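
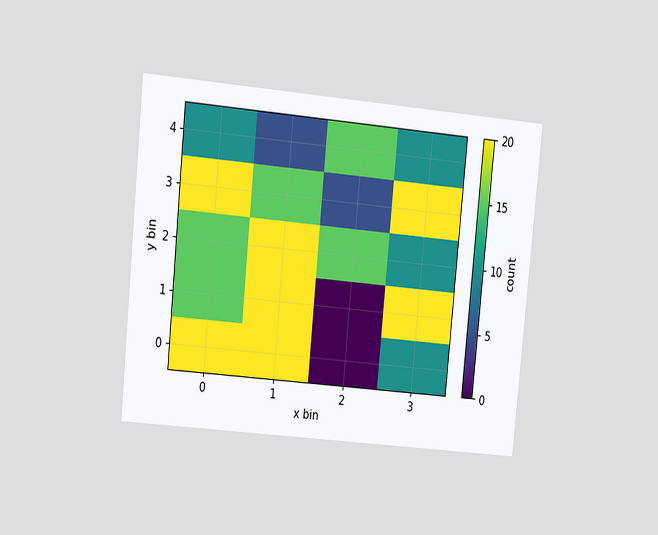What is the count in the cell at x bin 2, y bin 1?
0

The chart is tilted about 5° clockwise and viewed at a slight angle. Matching the cell (2, 1) against the colorbar gives 0.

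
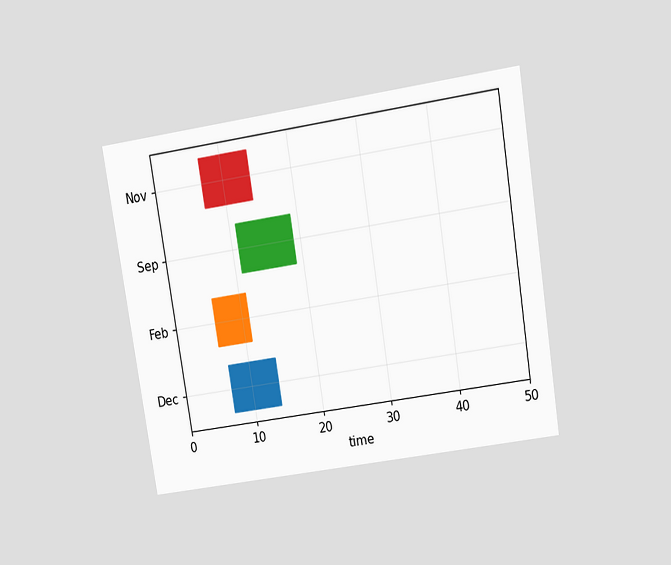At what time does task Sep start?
11

The chart is tilted about 9° counter-clockwise and viewed at a slight angle. The Sep bar begins at t=11.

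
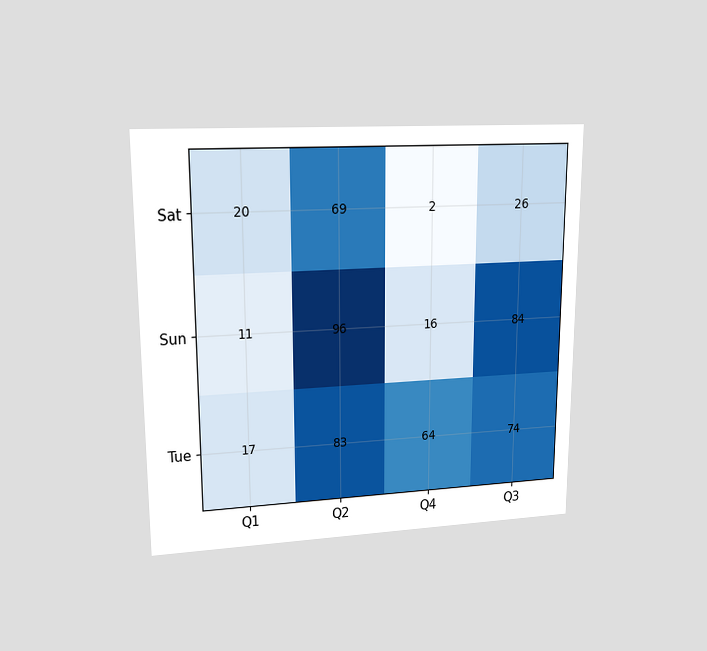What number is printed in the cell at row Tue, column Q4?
64

The chart is viewed at a slight angle. The (Tue, Q4) cell reads 64.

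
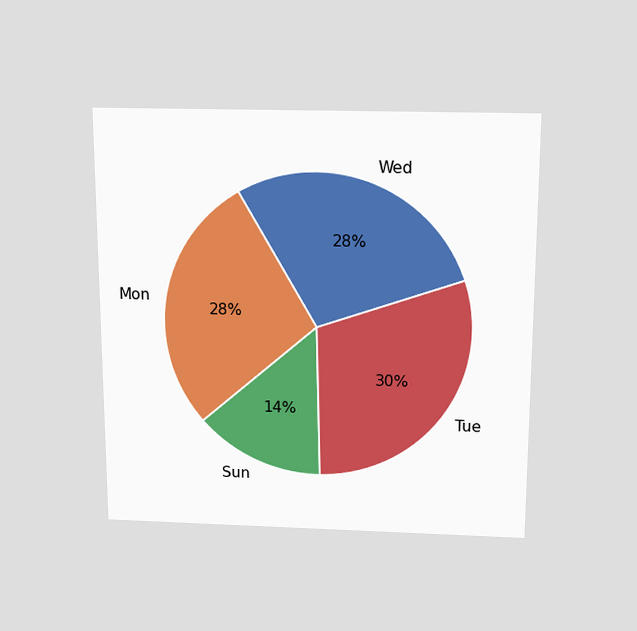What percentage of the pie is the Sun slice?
14%

The chart is viewed slightly from above. The Sun slice takes up 14% of the pie.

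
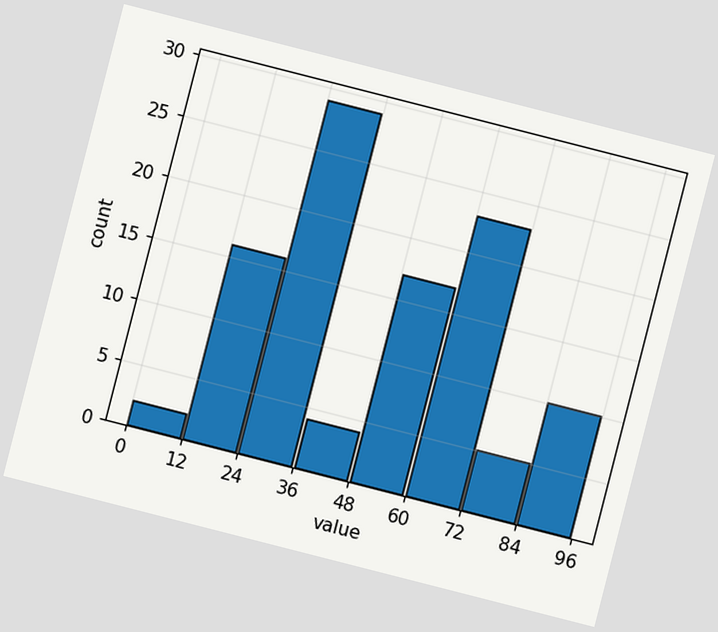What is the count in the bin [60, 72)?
The chart is tilted about 14° clockwise. The [60, 72) bin has height 23.

23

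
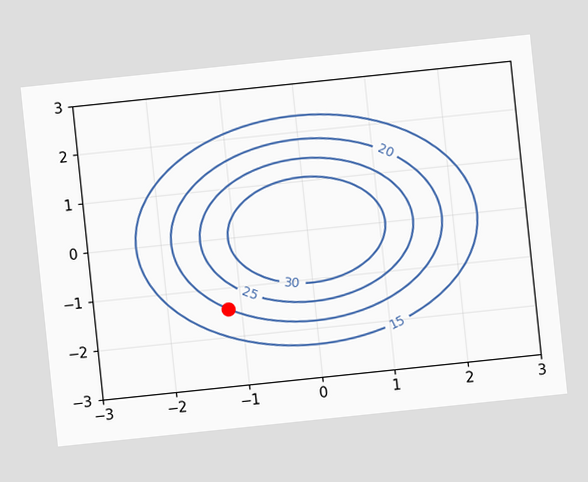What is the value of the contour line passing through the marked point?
20

The chart is tilted about 6° counter-clockwise. The marked point sits on the contour labelled 20.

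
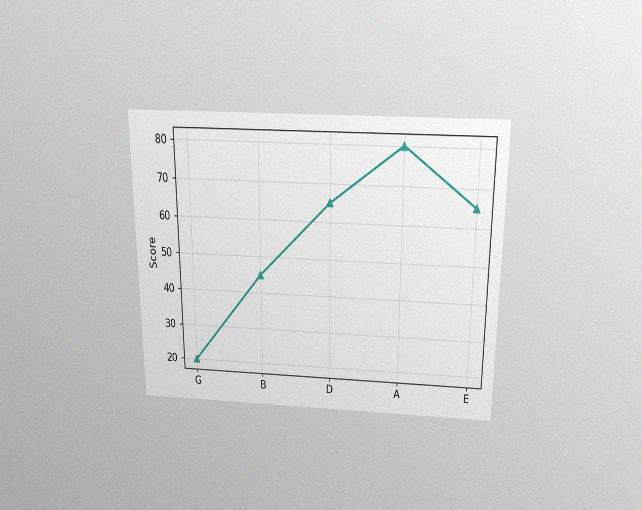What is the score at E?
The chart is viewed slightly from above, with some photo noise. At E, the line is at 65.

65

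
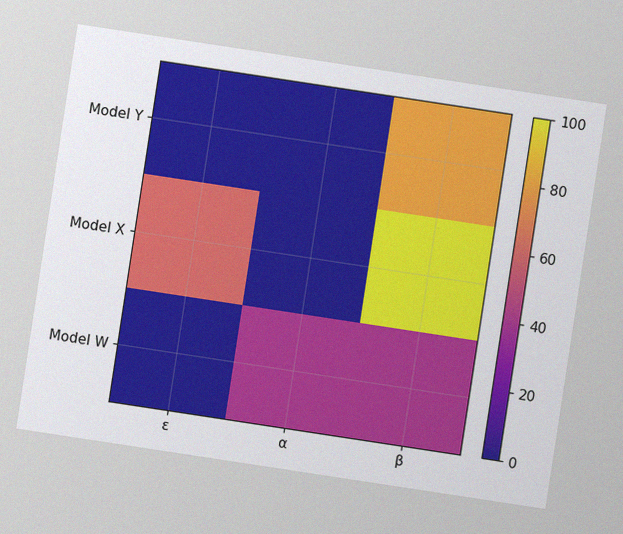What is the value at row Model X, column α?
The chart is tilted about 9° clockwise, with some photo noise. Matching cell (Model X, α) against the colorbar gives 0.

0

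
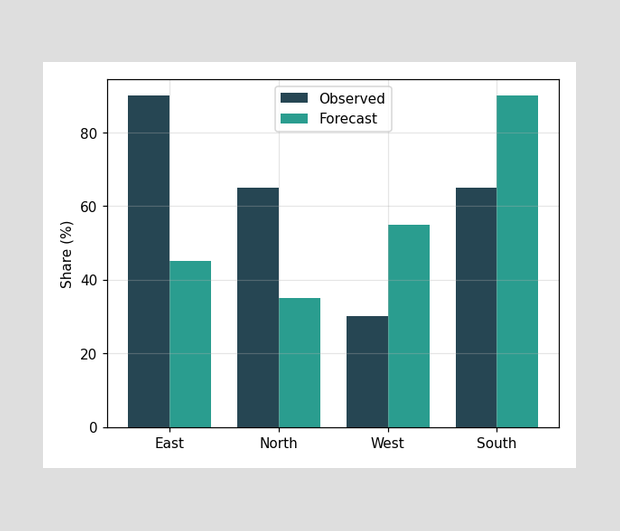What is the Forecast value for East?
45%

The Forecast bar at East reaches 45% on the y-axis.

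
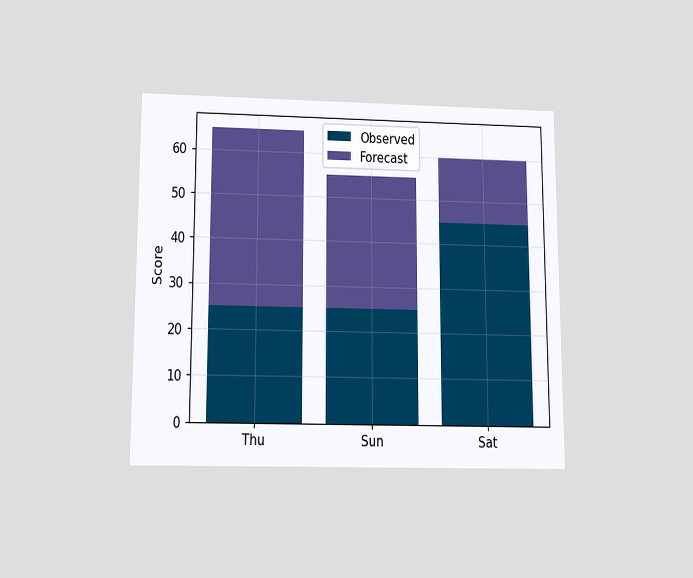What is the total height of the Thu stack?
65

The chart is viewed slightly from below. The Thu stack's top reaches 65 on the y-axis.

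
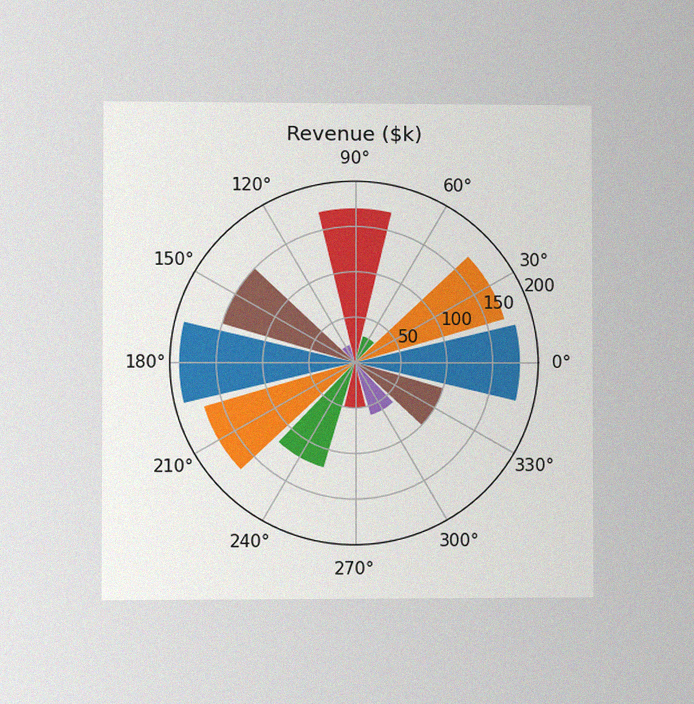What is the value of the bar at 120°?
The chart is viewed at a slight angle, with some photo noise. The bar at 120° reaches $20k on the radial axis.

$20k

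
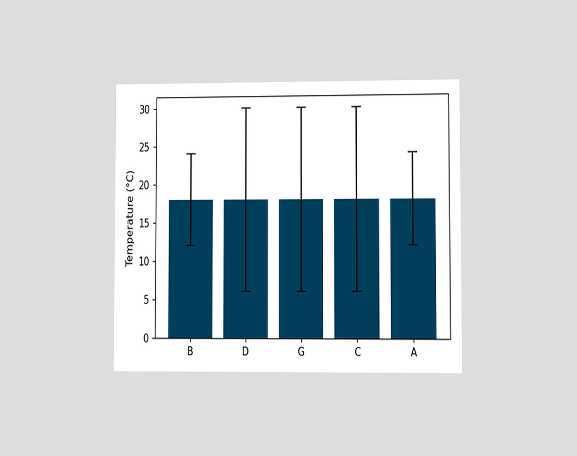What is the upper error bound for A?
24°C

The chart is viewed at a slight angle. The A bar's upper whisker reaches 24°C.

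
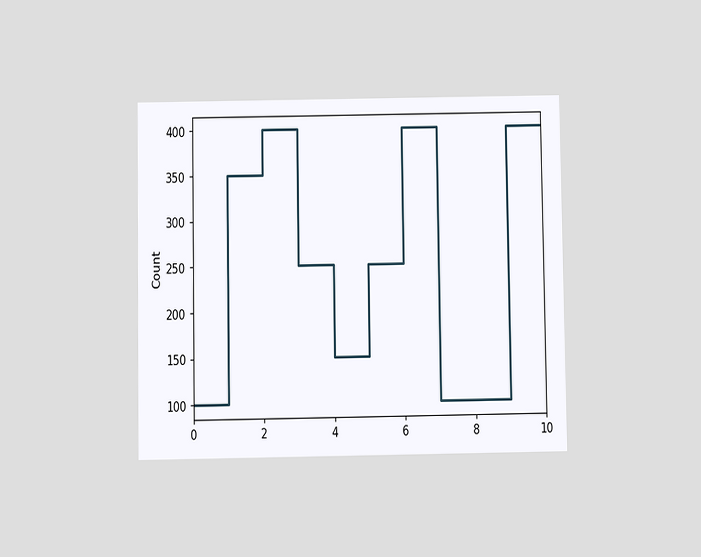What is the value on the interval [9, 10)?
400

The chart is viewed slightly from below. On [9, 10) the step sits at 400.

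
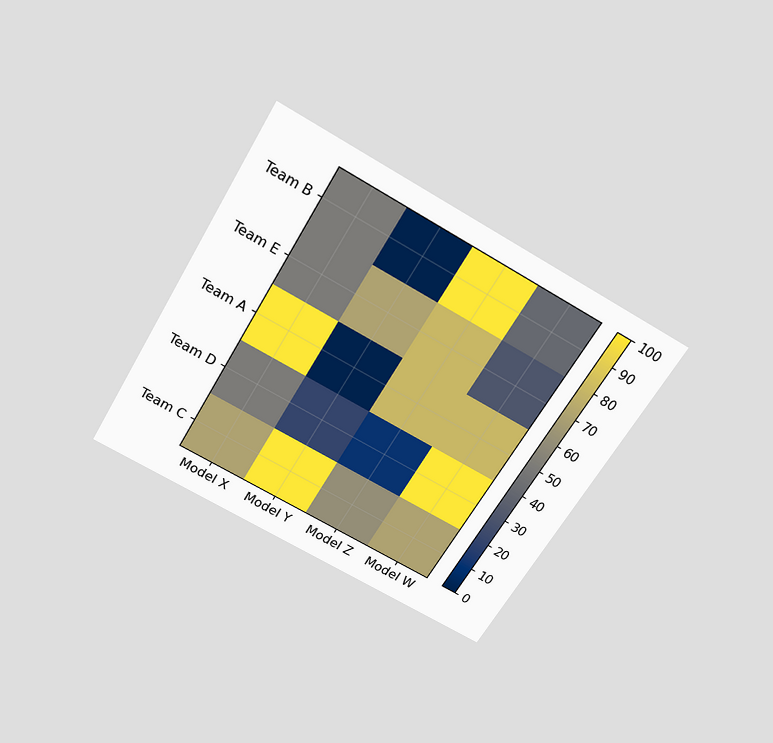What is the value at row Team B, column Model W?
40

The chart is tilted about 30° clockwise and viewed slightly from above. Matching cell (Team B, Model W) against the colorbar gives 40.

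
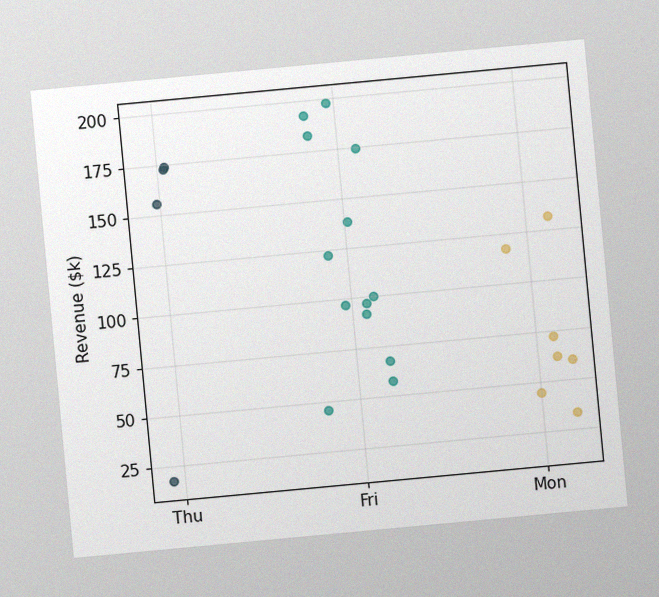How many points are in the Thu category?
The chart is tilted about 5° counter-clockwise, with some photo noise. Counting the markers in the Thu column gives 4.

4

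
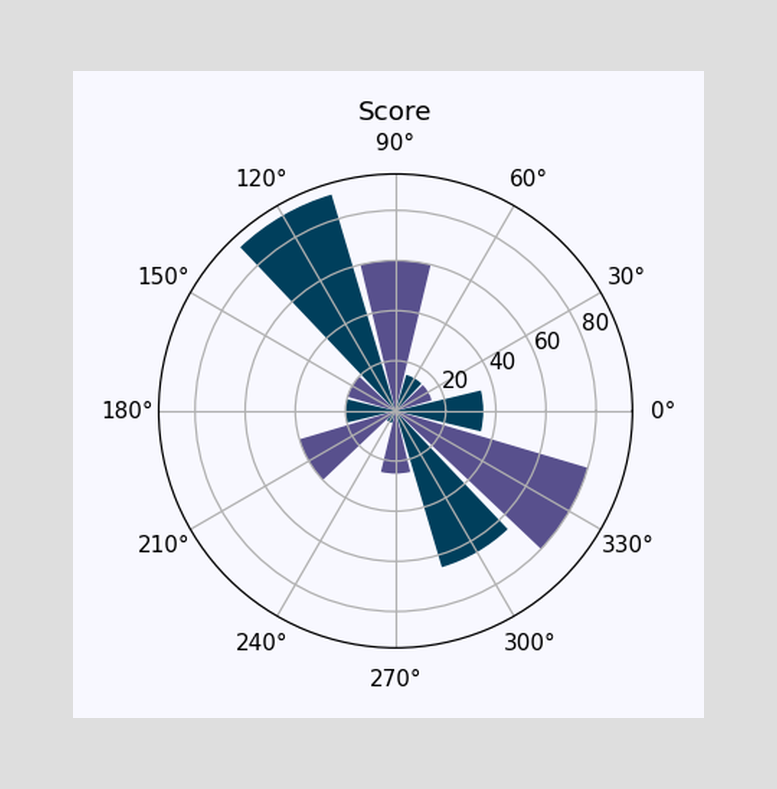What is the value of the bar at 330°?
The bar at 330° reaches 80 on the radial axis.

80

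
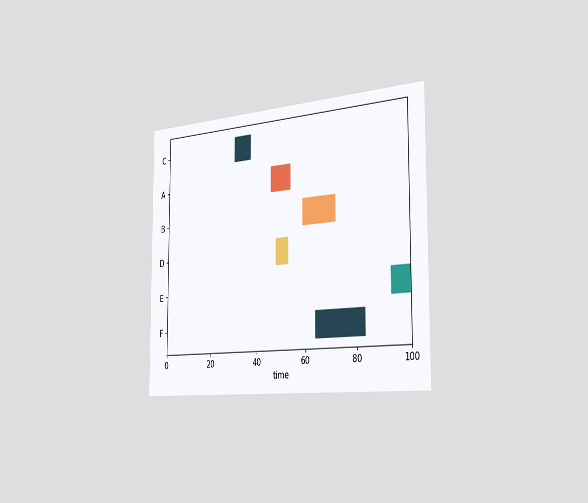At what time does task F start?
The chart is viewed slightly from the right. The F bar begins at t=64.

64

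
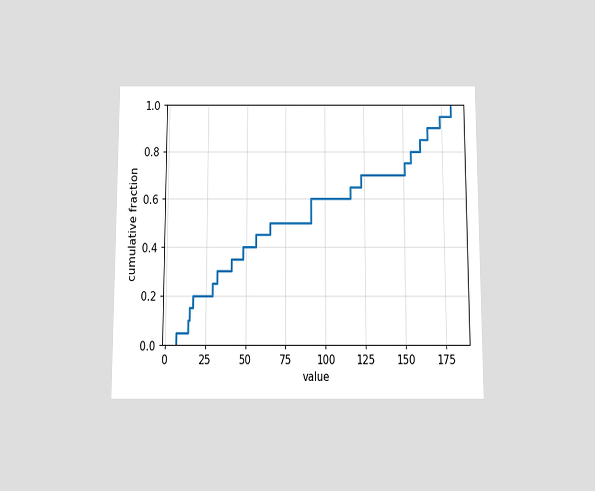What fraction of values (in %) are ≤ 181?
100%

The chart is viewed slightly from below. At x=181 the ECDF step is at 100%.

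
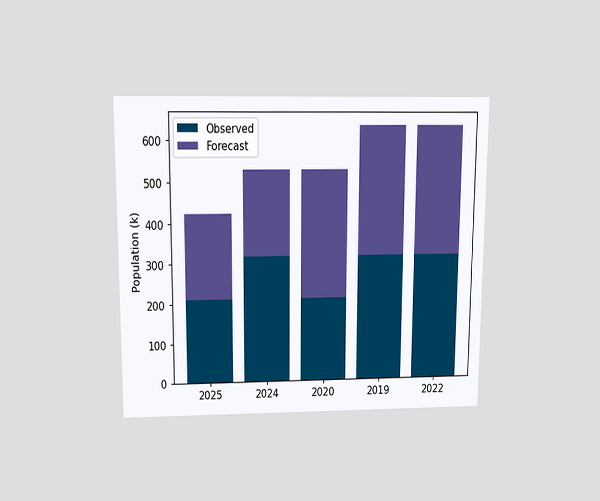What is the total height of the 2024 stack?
530k

The chart is viewed slightly from above. The 2024 stack's top reaches 530k on the y-axis.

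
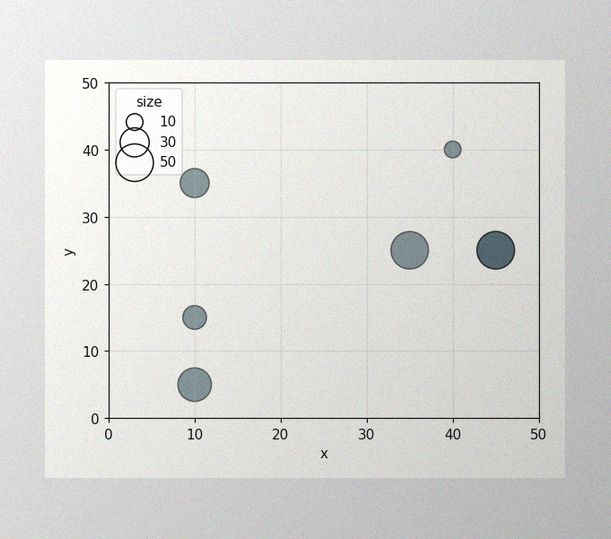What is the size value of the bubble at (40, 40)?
The image has some photo noise and uneven lighting. Matching the bubble at (40, 40) against the size legend gives 10.

10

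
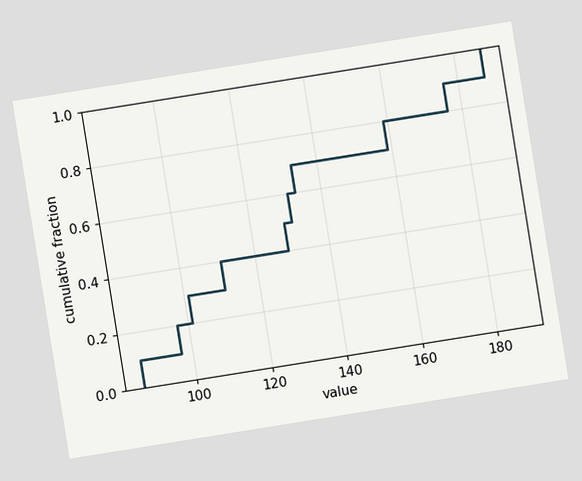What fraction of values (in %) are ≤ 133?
70%

The chart is tilted about 9° counter-clockwise. At x=133 the ECDF step is at 70%.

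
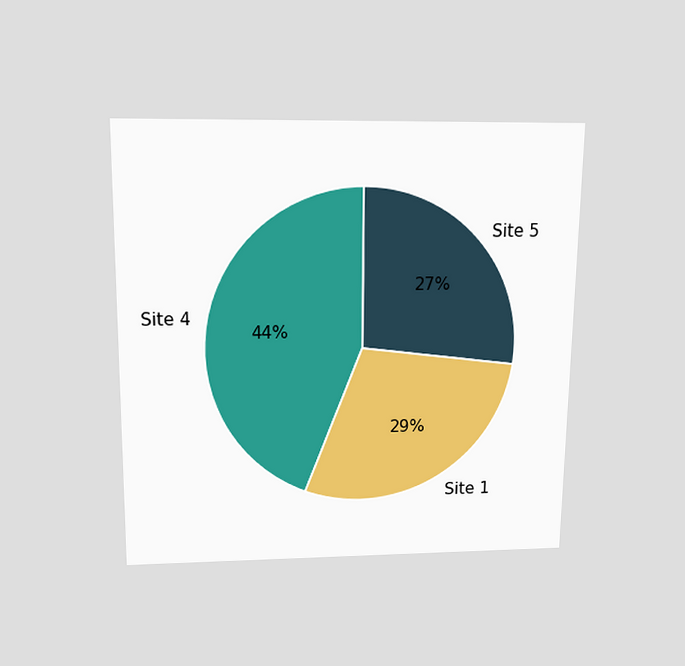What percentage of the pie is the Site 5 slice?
27%

The chart is viewed slightly from above. The Site 5 slice takes up 27% of the pie.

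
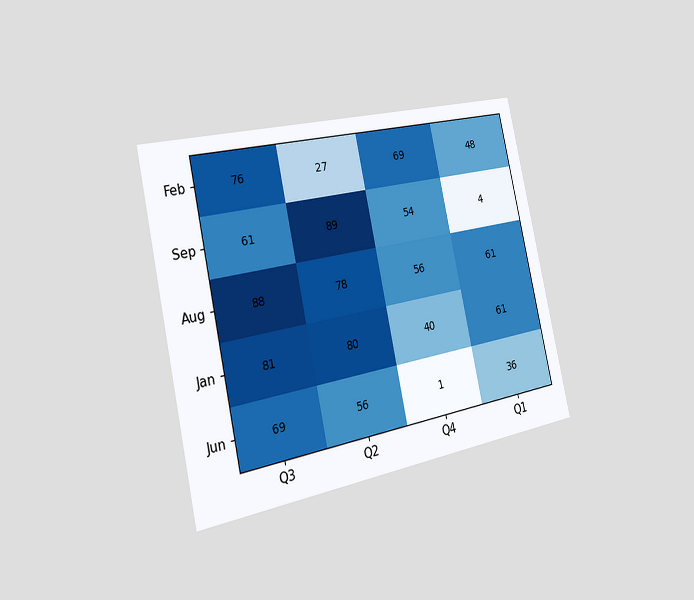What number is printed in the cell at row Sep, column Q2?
The chart is tilted about 12° counter-clockwise and viewed slightly from the left. The (Sep, Q2) cell reads 89.

89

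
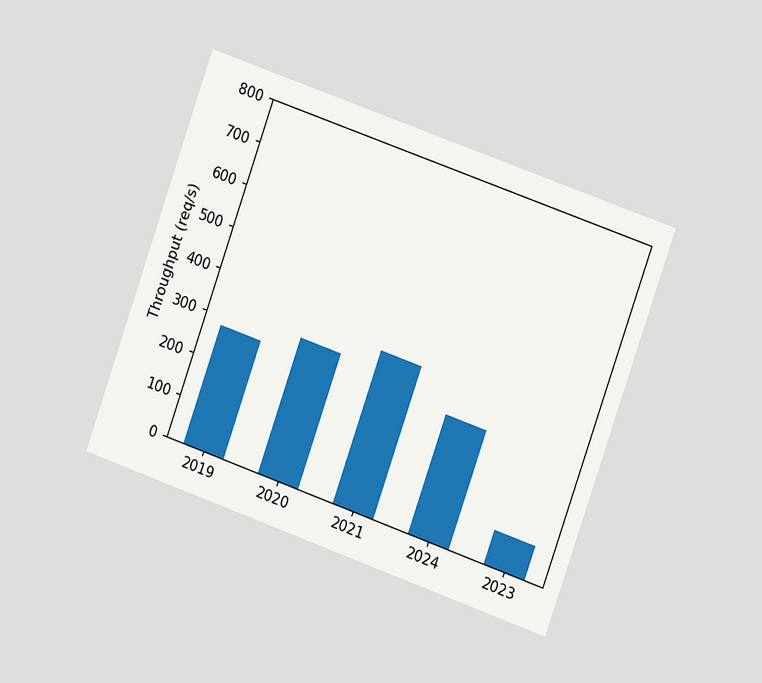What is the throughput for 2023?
80req/s

The chart is tilted about 20° clockwise and viewed slightly from the right. Reading along the chart's y-axis, the 2023 bar reaches 80req/s.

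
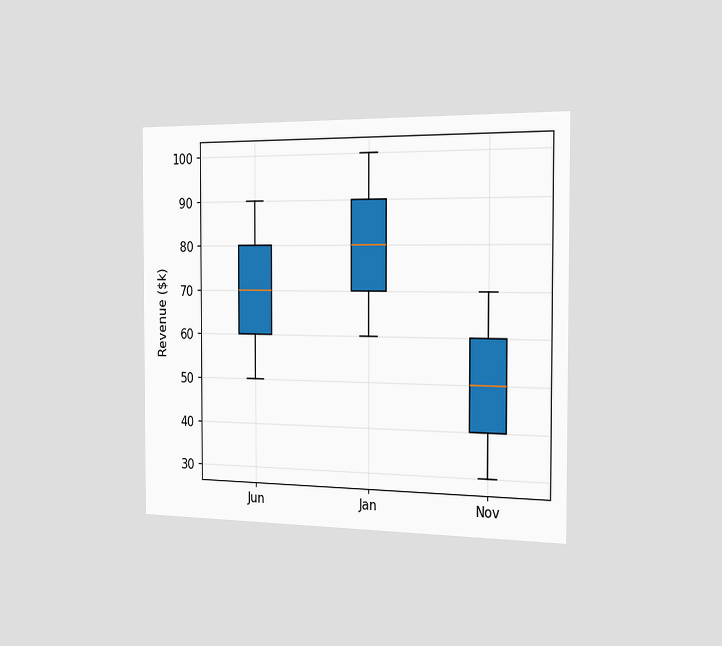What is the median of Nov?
The chart is viewed slightly from the right. The median line in the Nov box sits at $50k.

$50k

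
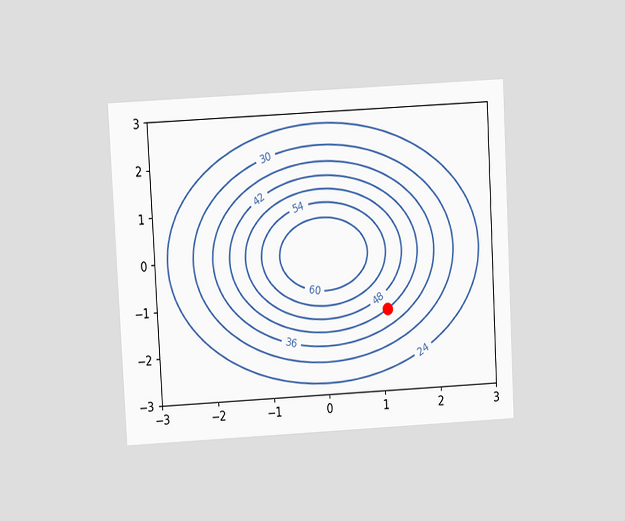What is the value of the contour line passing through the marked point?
The chart is tilted about 3° counter-clockwise and viewed slightly from above. The marked point sits on the contour labelled 42.

42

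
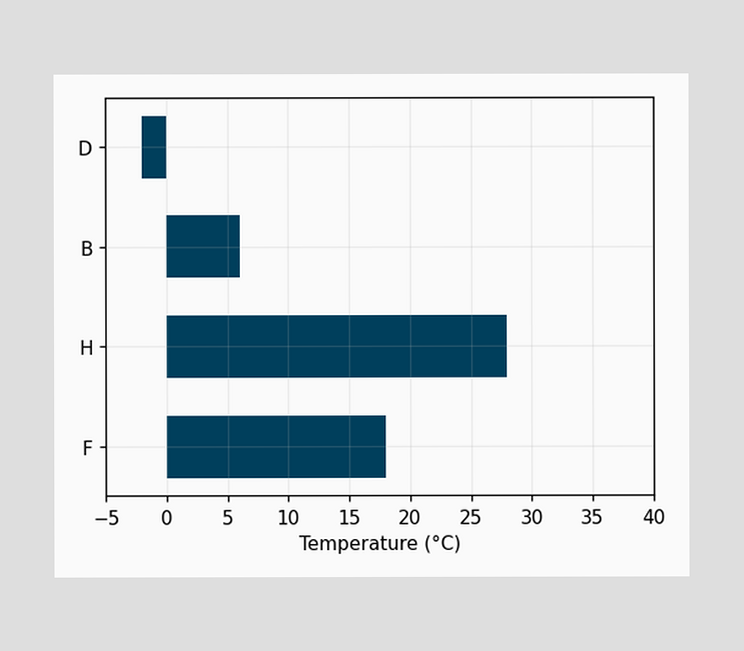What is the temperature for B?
Reading along the chart's x-axis, the B bar reaches 6°C.

6°C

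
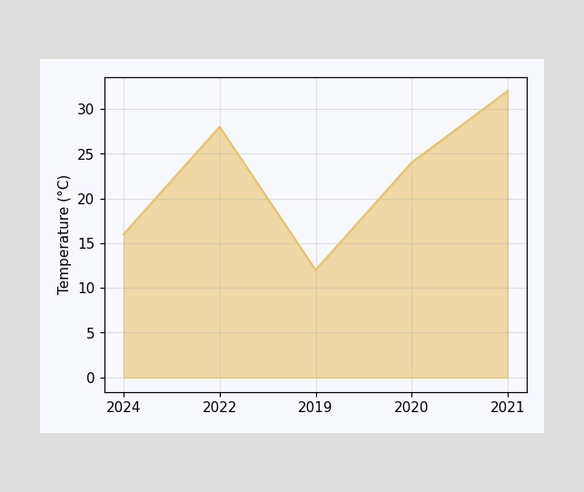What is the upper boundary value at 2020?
At 2020 the upper boundary is at 24°C.

24°C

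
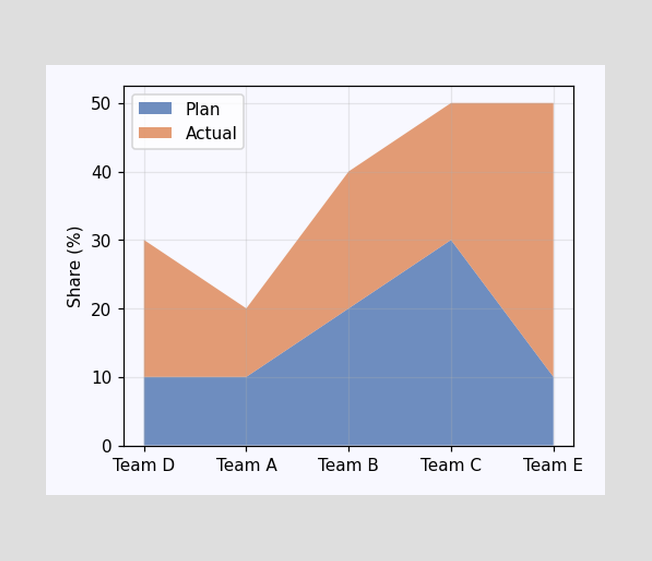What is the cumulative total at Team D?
30%

The stacked total at Team D reaches 30%.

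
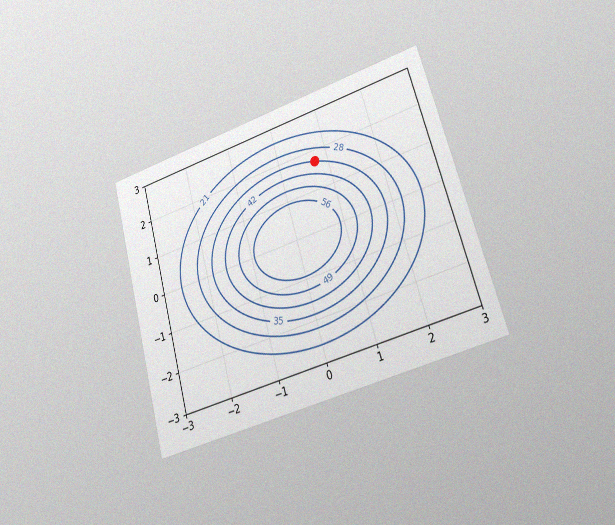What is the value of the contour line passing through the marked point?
35

The chart is tilted about 16° counter-clockwise and viewed slightly from the right, with some photo noise. The marked point sits on the contour labelled 35.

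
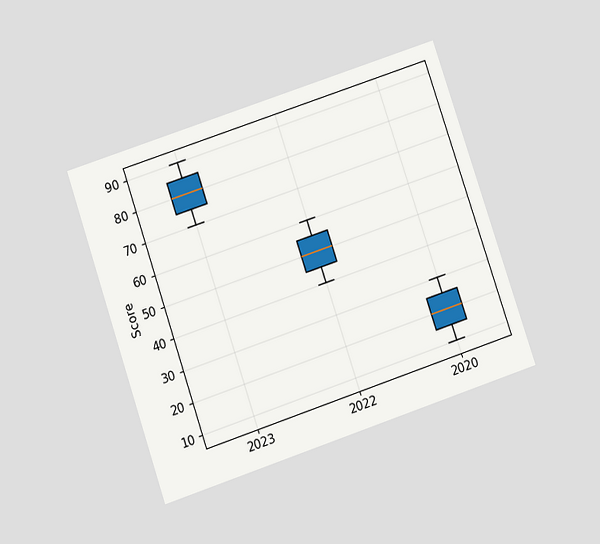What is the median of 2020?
20

The chart is tilted about 19° counter-clockwise and viewed slightly from below. The median line in the 2020 box sits at 20.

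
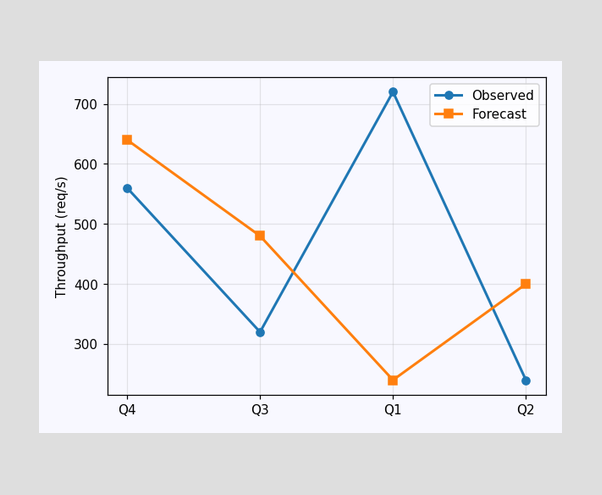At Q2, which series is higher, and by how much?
Forecast, by 160req/s

At Q2, Forecast sits above the other line by 160req/s.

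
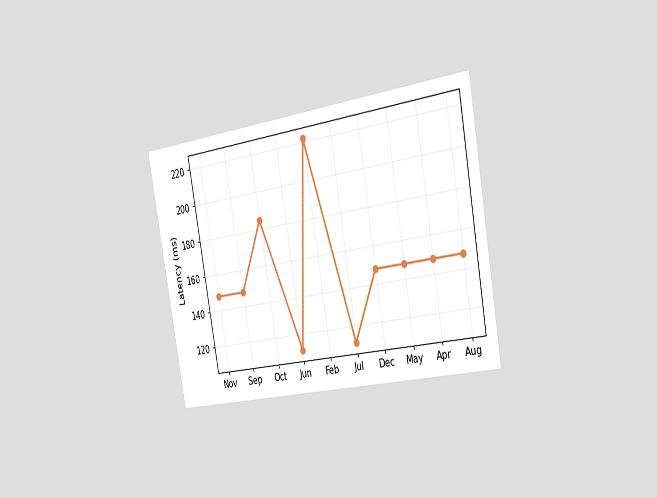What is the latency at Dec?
148ms

The chart is tilted about 10° counter-clockwise and viewed slightly from the right. At Dec, the line is at 148ms.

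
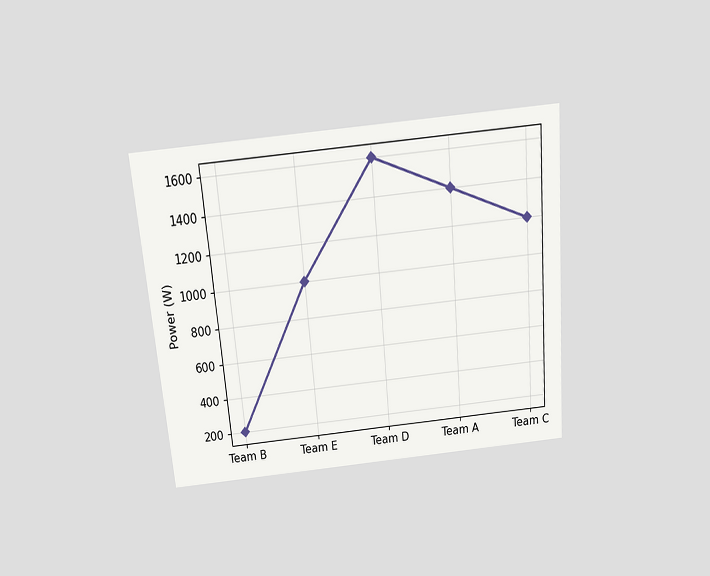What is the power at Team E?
1000W

The chart is tilted about 5° counter-clockwise and viewed slightly from above. At Team E, the line is at 1000W.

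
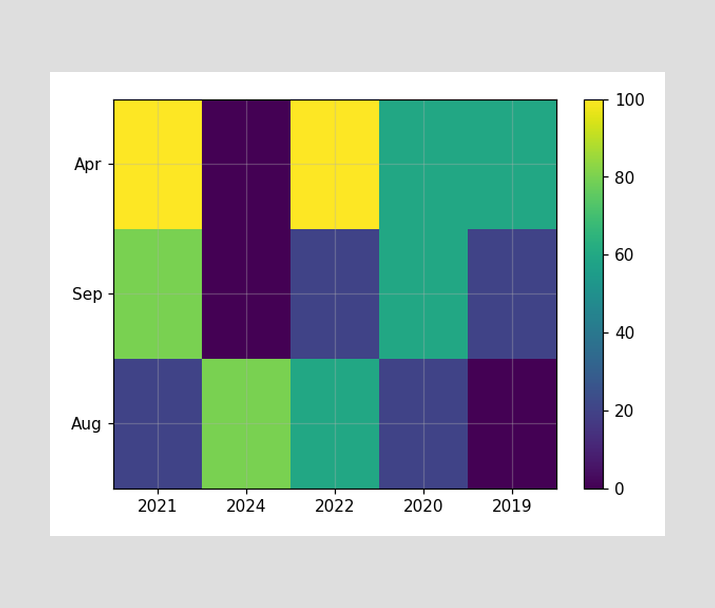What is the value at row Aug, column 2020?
20

Matching cell (Aug, 2020) against the colorbar gives 20.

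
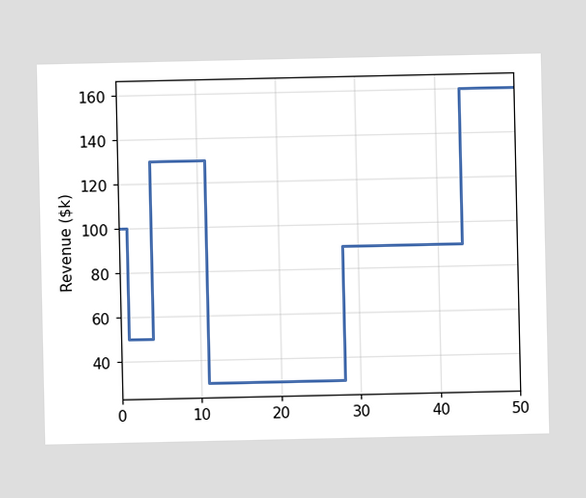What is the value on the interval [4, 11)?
$130k

On [4, 11) the step sits at $130k.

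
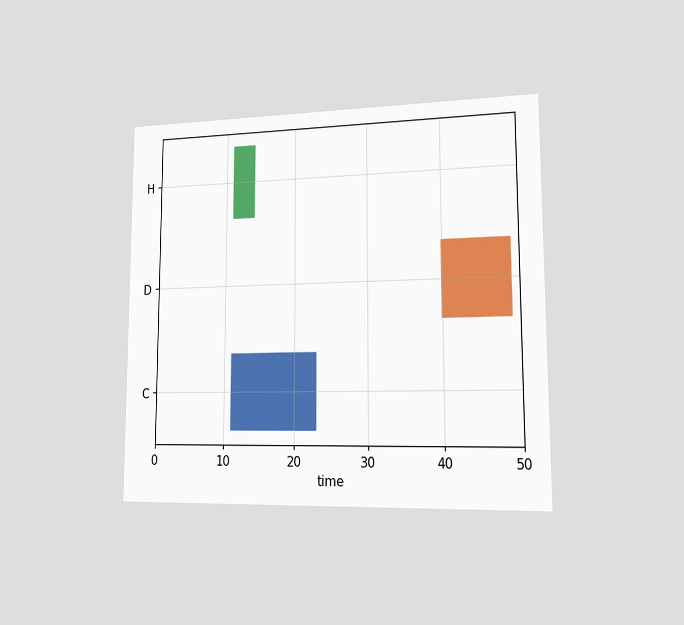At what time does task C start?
The chart is viewed slightly from the right. The C bar begins at t=11.

11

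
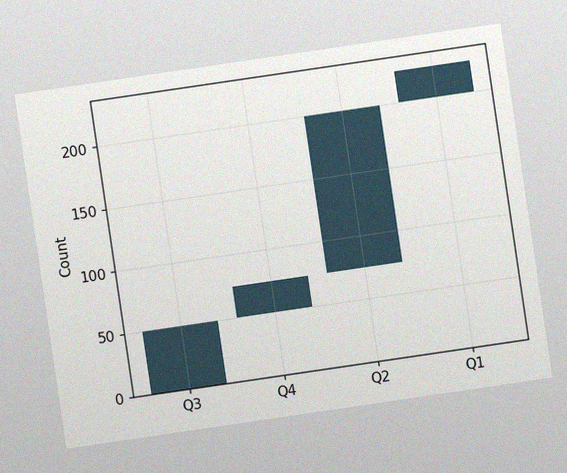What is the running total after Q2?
The chart is tilted about 8° counter-clockwise, with some photo noise. After Q2 the running total reaches 200.

200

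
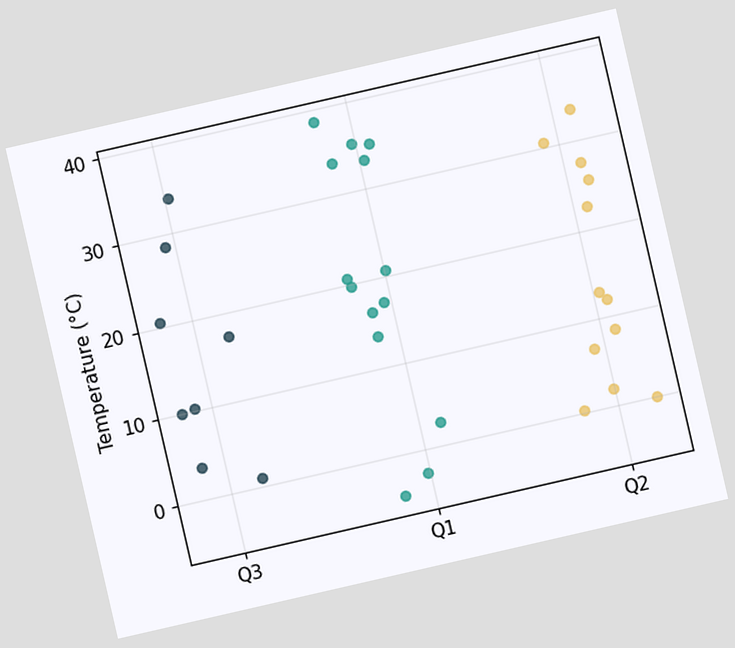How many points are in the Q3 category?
8

The chart is tilted about 13° counter-clockwise. Counting the markers in the Q3 column gives 8.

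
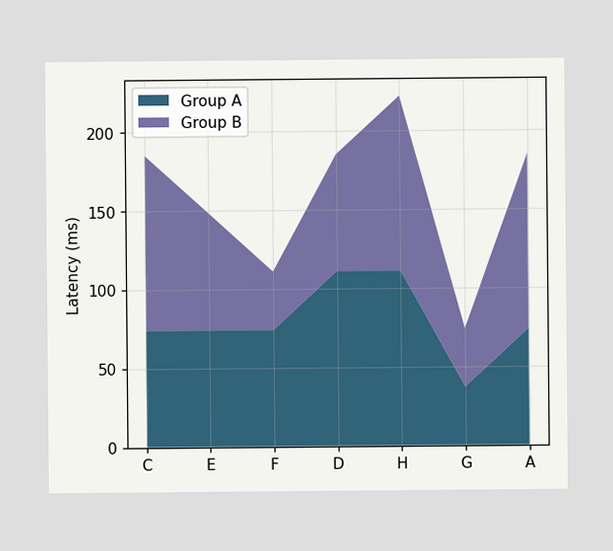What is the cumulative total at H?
222ms

The stacked total at H reaches 222ms.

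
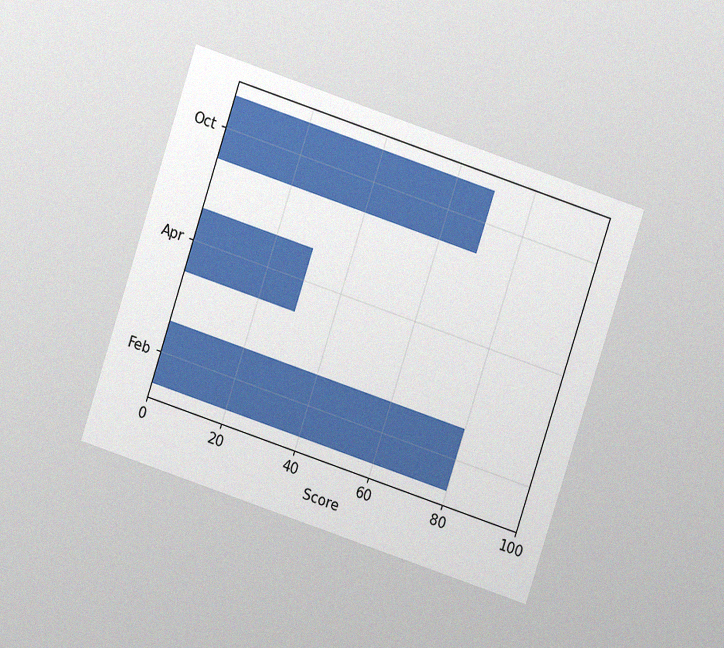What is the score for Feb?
80

The chart is tilted about 18° clockwise and viewed at a slight angle, with some photo noise. Reading along the chart's x-axis, the Feb bar reaches 80.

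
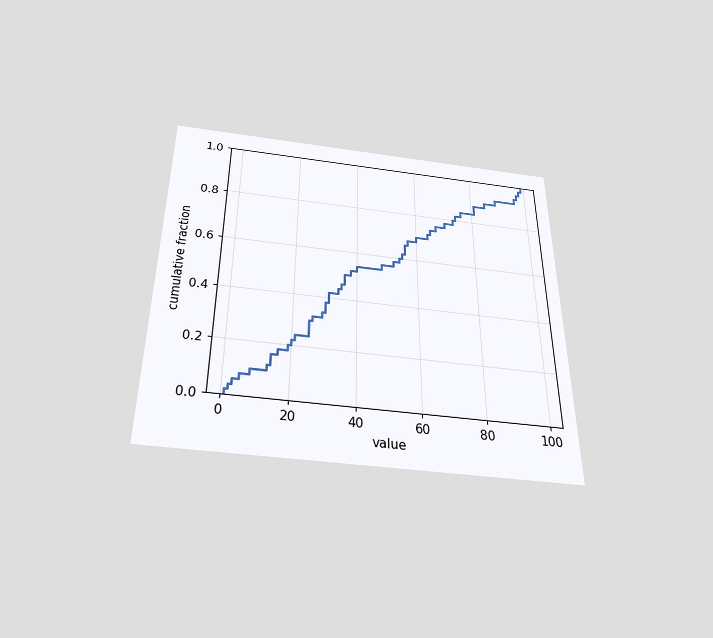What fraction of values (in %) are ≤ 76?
84%

The chart is viewed slightly from below. At x=76 the ECDF step is at 84%.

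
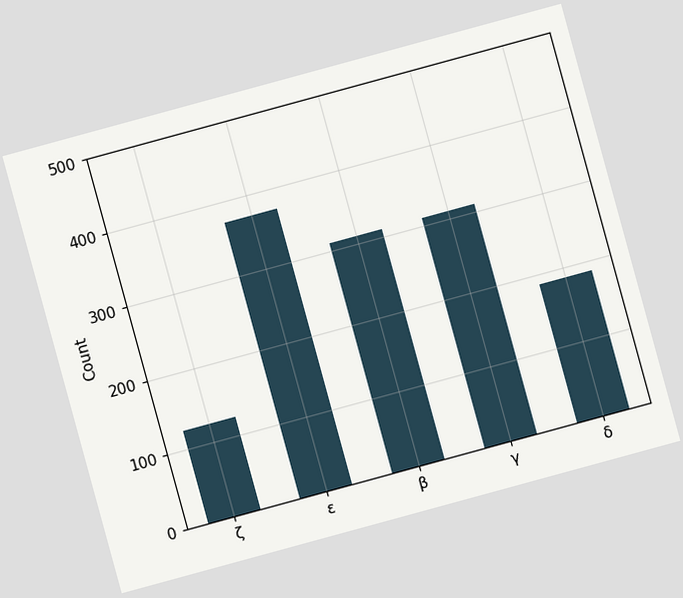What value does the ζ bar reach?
124

The chart is tilted about 15° counter-clockwise. Reading along the chart's y-axis, the ζ bar reaches 124.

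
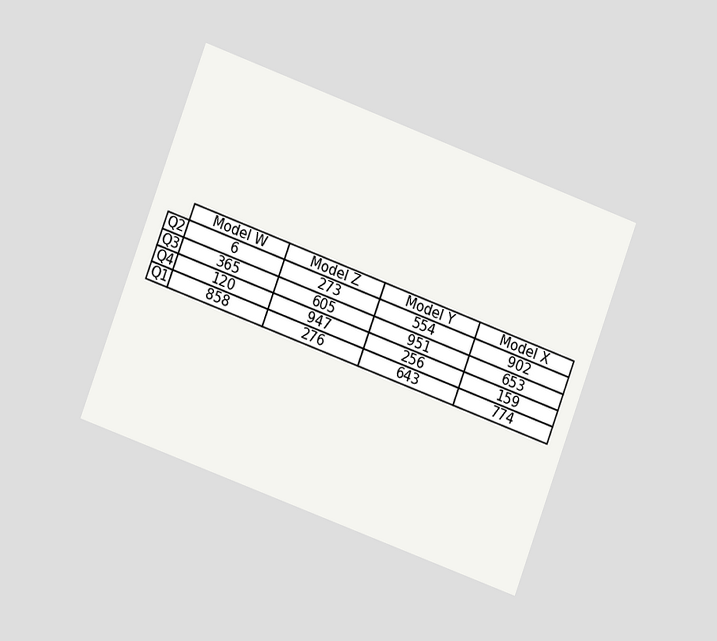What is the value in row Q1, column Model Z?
The chart is tilted about 20° clockwise and viewed at a slight angle. The (Q1, Model Z) cell reads 276.

276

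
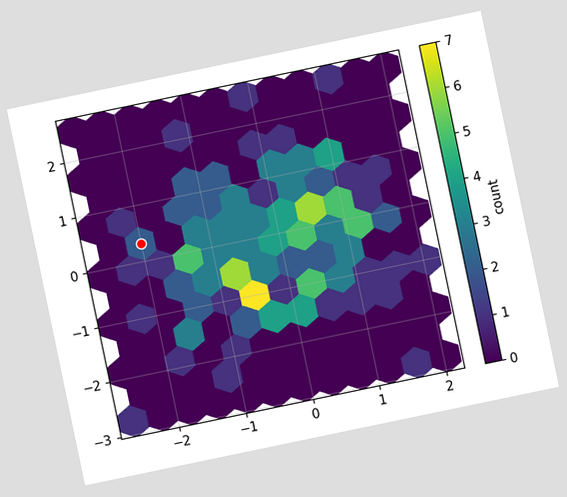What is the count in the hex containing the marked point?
2

The chart is tilted about 12° counter-clockwise. The marked hex reads 2 on the colorbar.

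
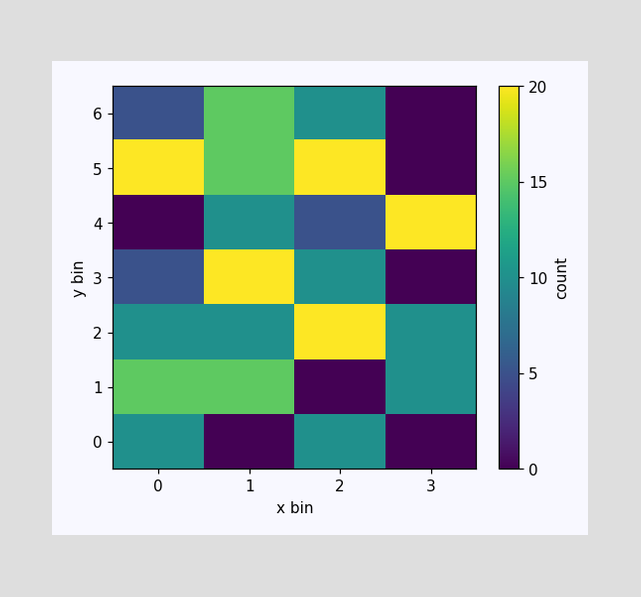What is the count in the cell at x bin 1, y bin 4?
Matching the cell (1, 4) against the colorbar gives 10.

10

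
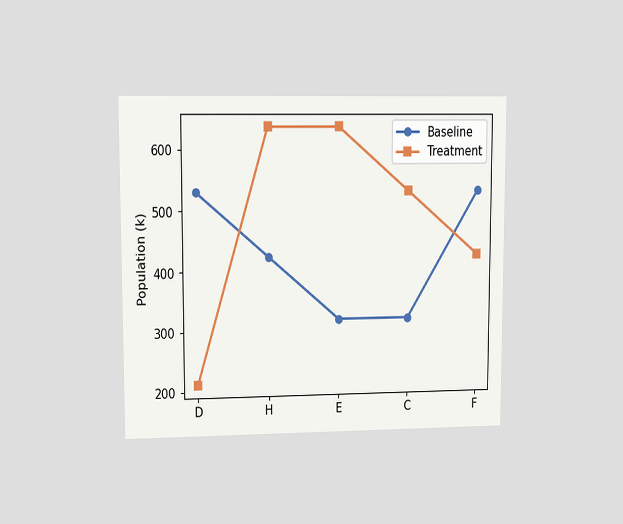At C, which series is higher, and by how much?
The chart is viewed at a slight angle. At C, Treatment sits above the other line by 212k.

Treatment, by 212k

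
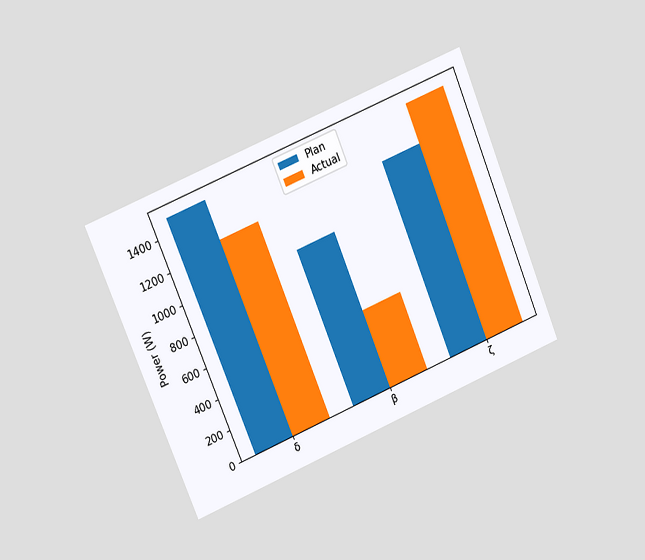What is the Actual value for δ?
The chart is tilted about 23° counter-clockwise and viewed at a slight angle. The Actual bar at δ reaches 1250W on the y-axis.

1250W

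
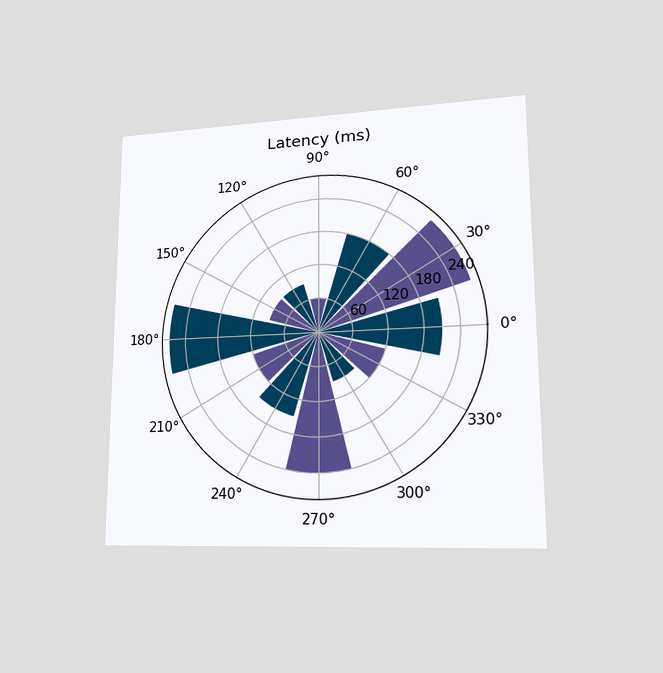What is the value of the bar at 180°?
The chart is viewed at a slight angle. The bar at 180° reaches 270ms on the radial axis.

270ms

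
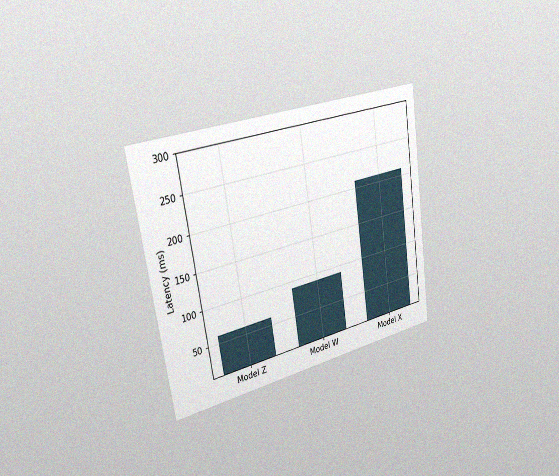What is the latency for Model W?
90ms

The chart is tilted about 9° counter-clockwise and viewed slightly from the left, with some photo noise. Reading along the chart's y-axis, the Model W bar reaches 90ms.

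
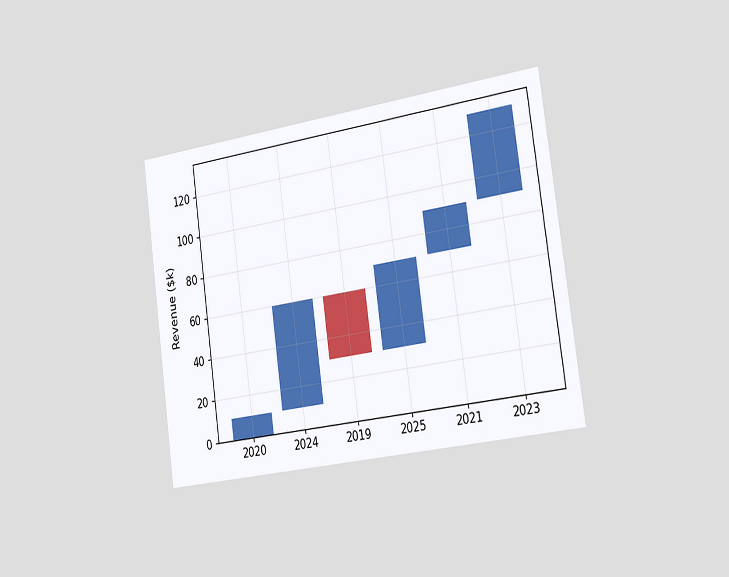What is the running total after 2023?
$130k

The chart is tilted about 8° counter-clockwise and viewed slightly from the right. After 2023 the running total reaches $130k.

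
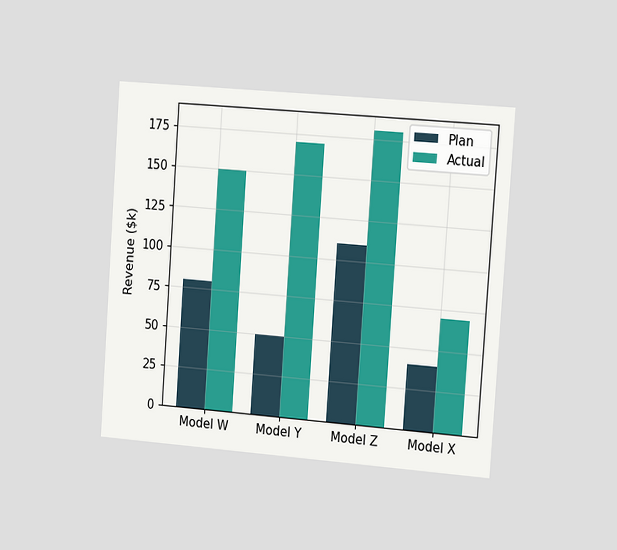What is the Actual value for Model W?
$150k

The chart is tilted about 4° clockwise and viewed slightly from the right. The Actual bar at Model W reaches $150k on the y-axis.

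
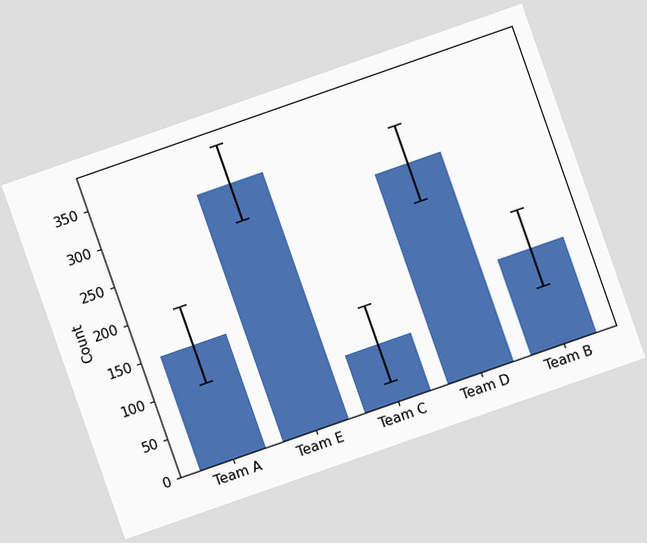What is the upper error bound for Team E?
375

The chart is tilted about 19° counter-clockwise. The Team E bar's upper whisker reaches 375.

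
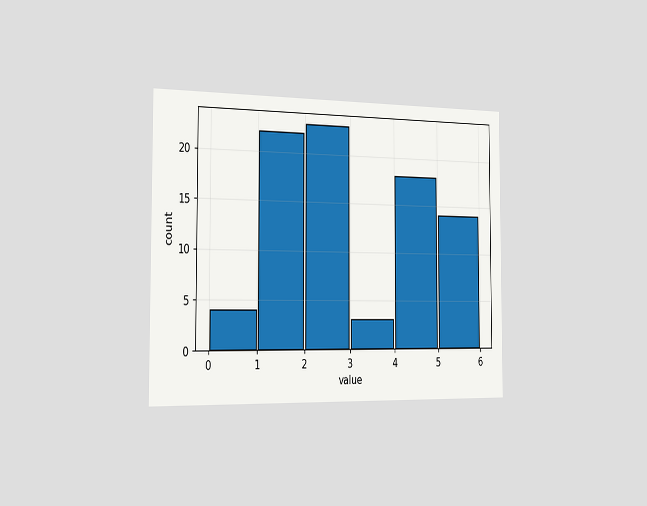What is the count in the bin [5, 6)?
The chart is viewed slightly from the left. The [5, 6) bin has height 14.

14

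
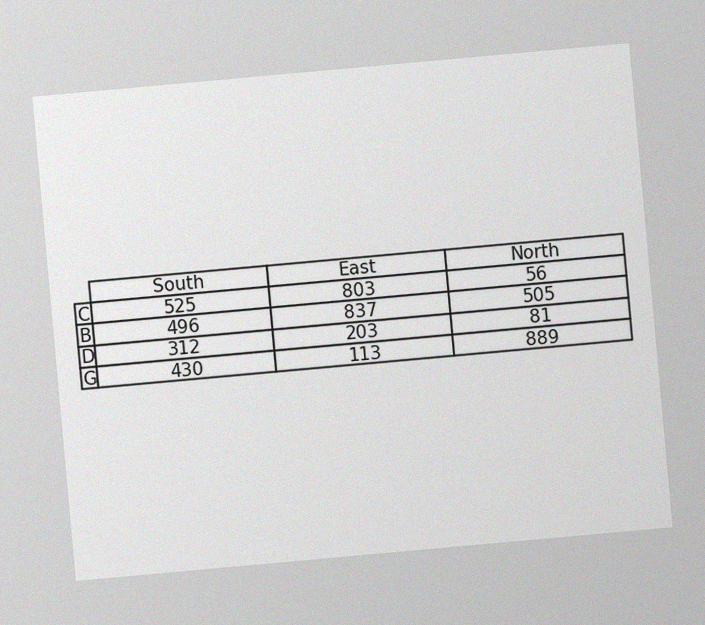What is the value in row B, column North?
The chart is tilted about 5° counter-clockwise, with some photo noise. The (B, North) cell reads 505.

505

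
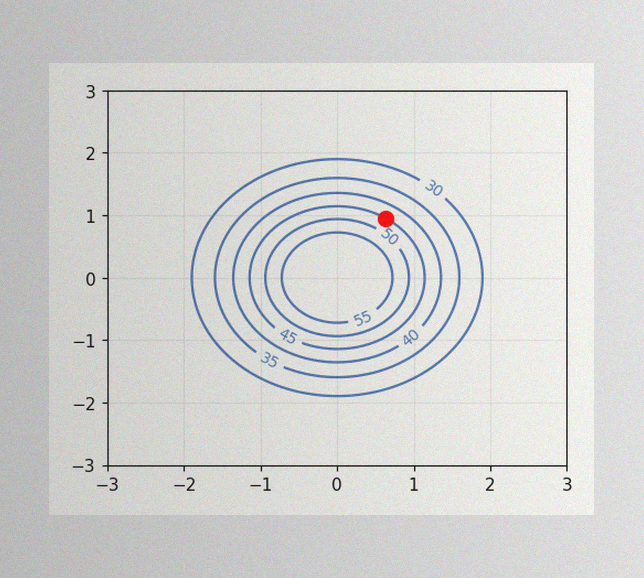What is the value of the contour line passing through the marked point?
45

The image has some photo noise and uneven lighting. The marked point sits on the contour labelled 45.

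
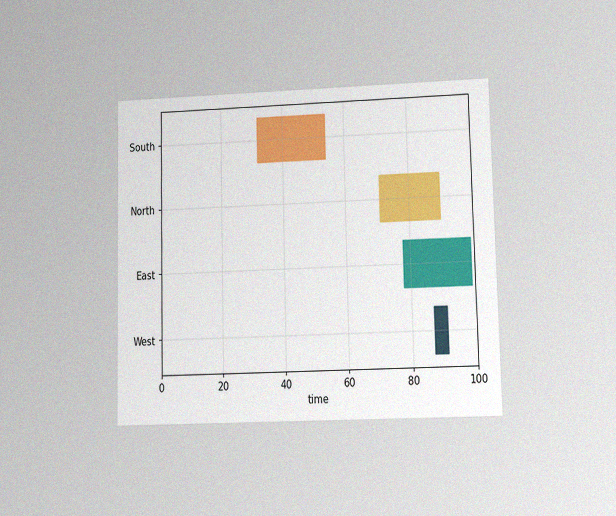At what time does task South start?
32

The chart is viewed at a slight angle, with some photo noise. The South bar begins at t=32.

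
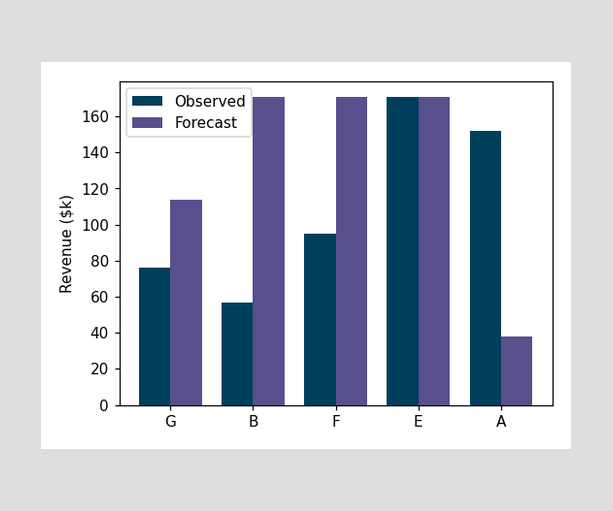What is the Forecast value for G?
The Forecast bar at G reaches $114k on the y-axis.

$114k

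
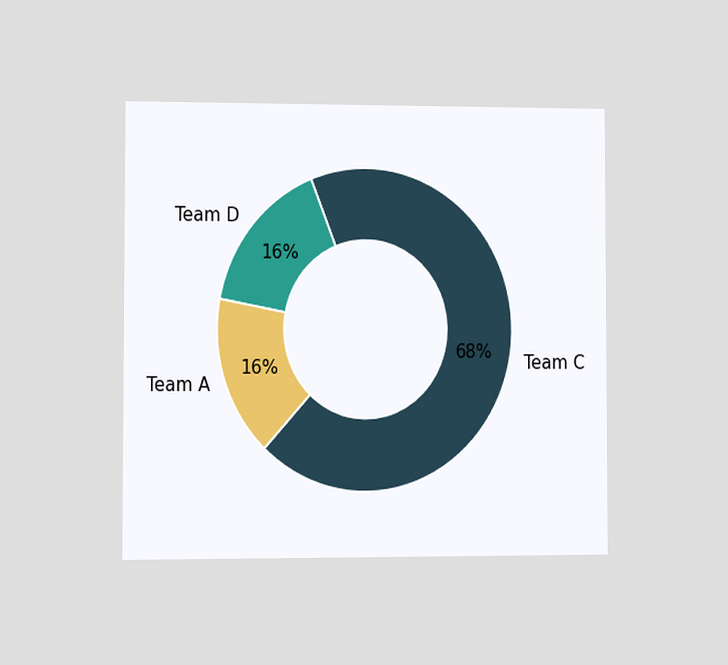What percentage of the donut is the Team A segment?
16%

The chart is viewed at a slight angle. The Team A segment takes up 16% of the ring.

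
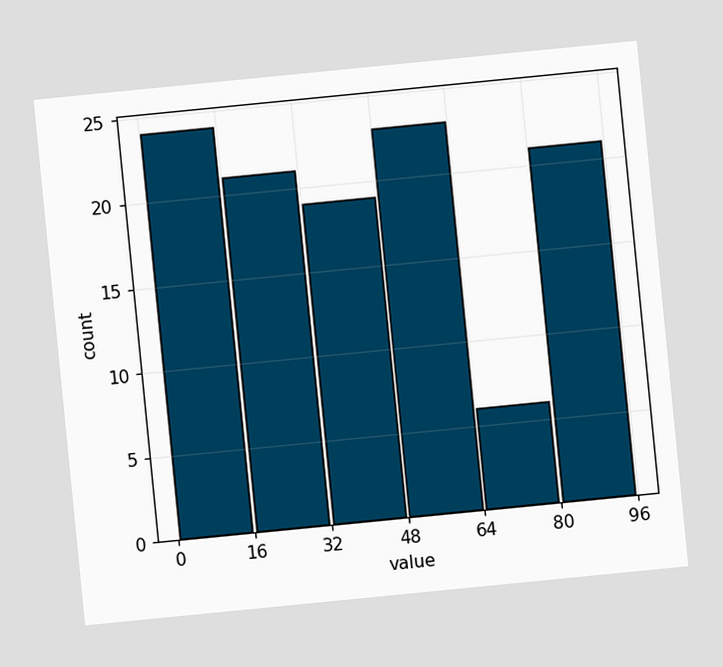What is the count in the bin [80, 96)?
21

The chart is tilted about 6° counter-clockwise. The [80, 96) bin has height 21.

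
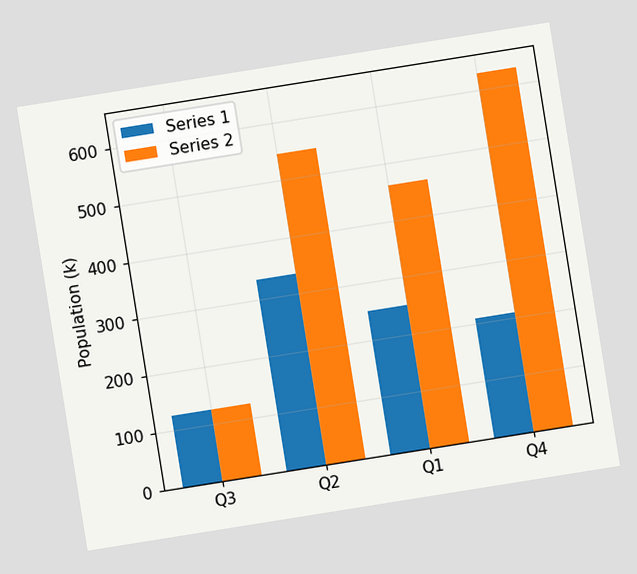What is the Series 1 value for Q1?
The chart is tilted about 9° counter-clockwise. The Series 1 bar at Q1 reaches 252k on the y-axis.

252k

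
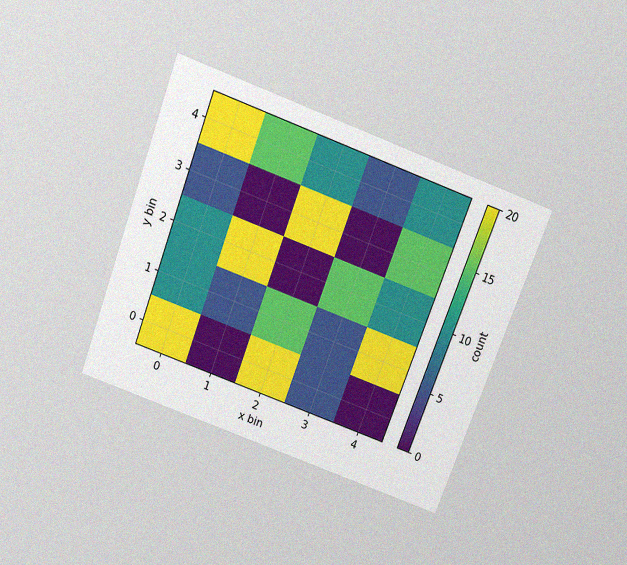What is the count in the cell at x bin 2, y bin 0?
The chart is tilted about 20° clockwise and viewed slightly from above, with some photo noise. Matching the cell (2, 0) against the colorbar gives 20.

20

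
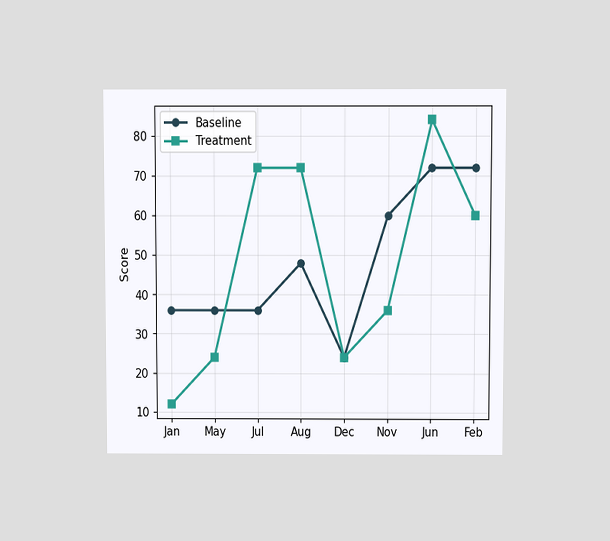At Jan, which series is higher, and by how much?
Baseline, by 24

The chart is viewed slightly from above. At Jan, Baseline sits above the other line by 24.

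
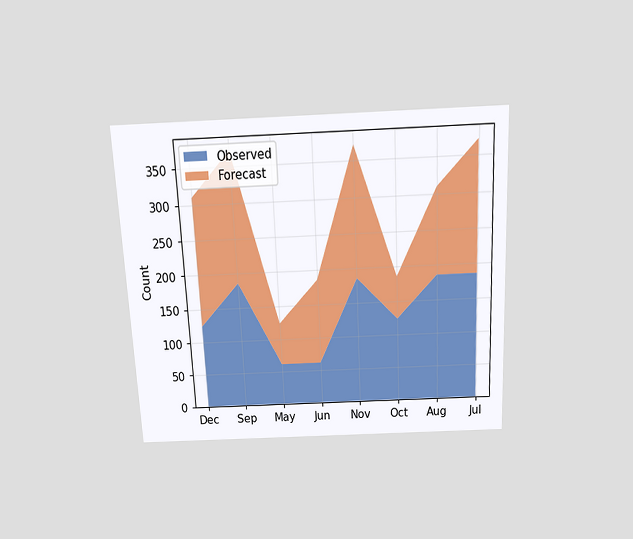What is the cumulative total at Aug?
The chart is tilted about 3° counter-clockwise and viewed slightly from above. The stacked total at Aug reaches 310.

310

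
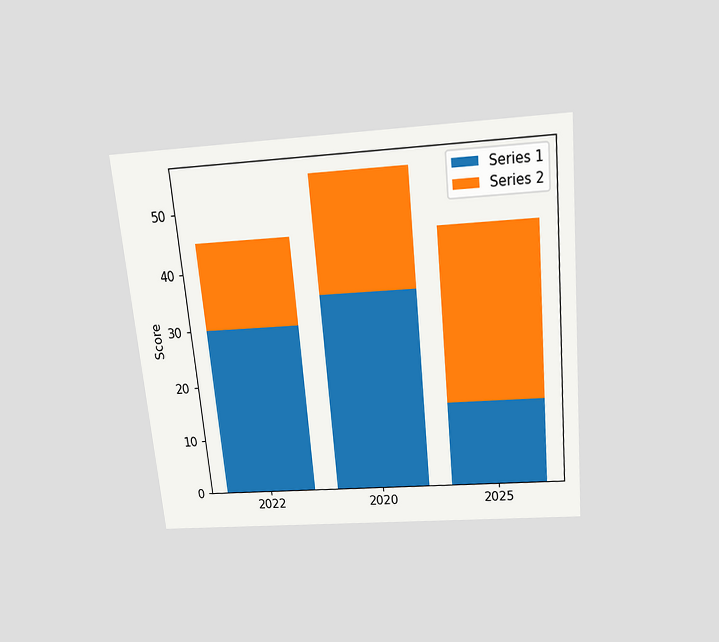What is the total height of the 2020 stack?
55

The chart is tilted about 5° counter-clockwise and viewed slightly from above. The 2020 stack's top reaches 55 on the y-axis.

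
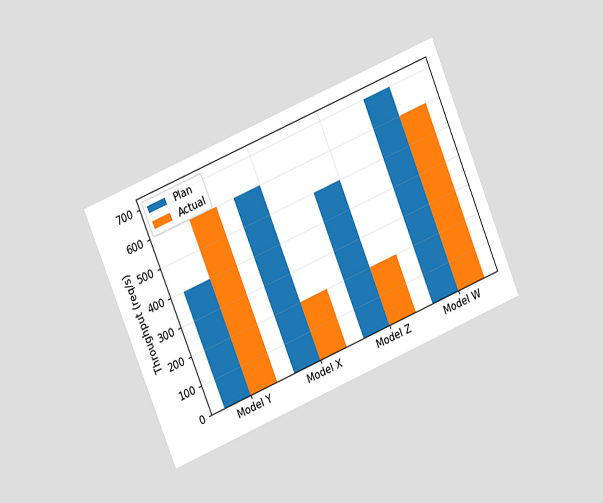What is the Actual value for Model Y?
600req/s

The chart is tilted about 22° counter-clockwise and viewed at a slight angle. The Actual bar at Model Y reaches 600req/s on the y-axis.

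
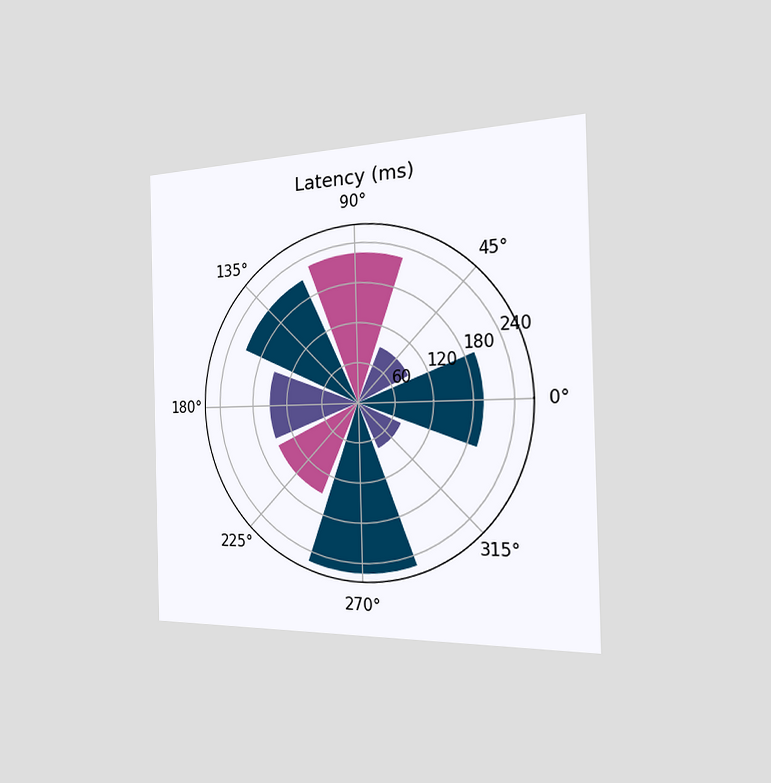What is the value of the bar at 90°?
The chart is viewed slightly from the right. The bar at 90° reaches 225ms on the radial axis.

225ms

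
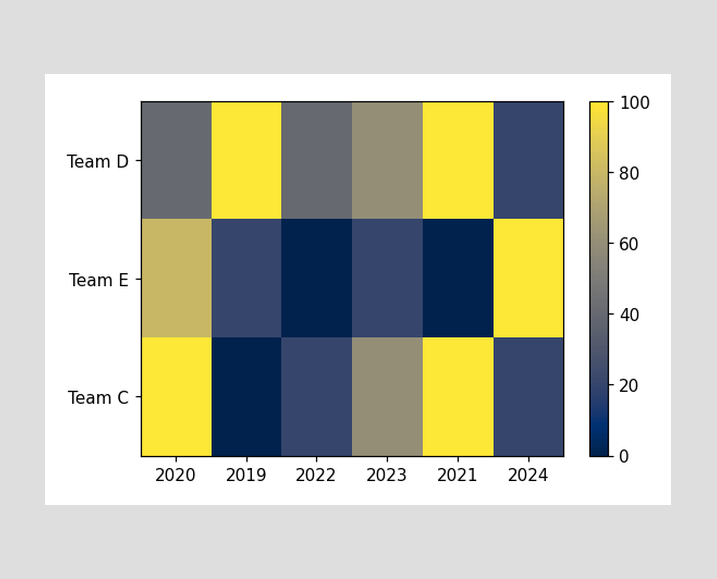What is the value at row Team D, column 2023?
Matching cell (Team D, 2023) against the colorbar gives 60.

60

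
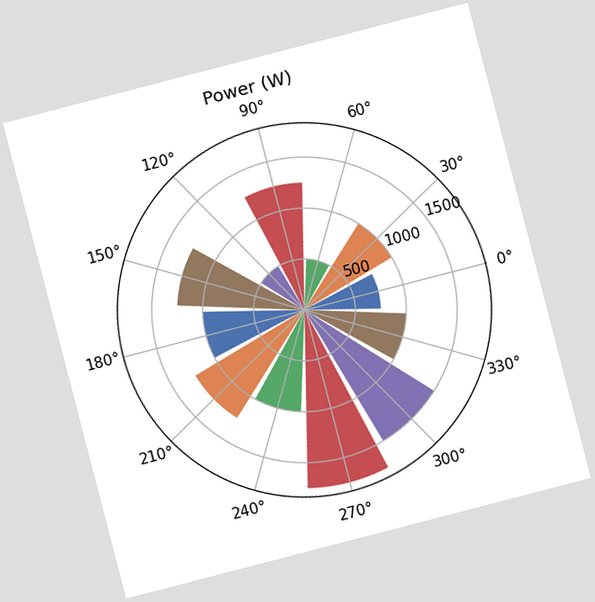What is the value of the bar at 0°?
The chart is tilted about 15° counter-clockwise. The bar at 0° reaches 750W on the radial axis.

750W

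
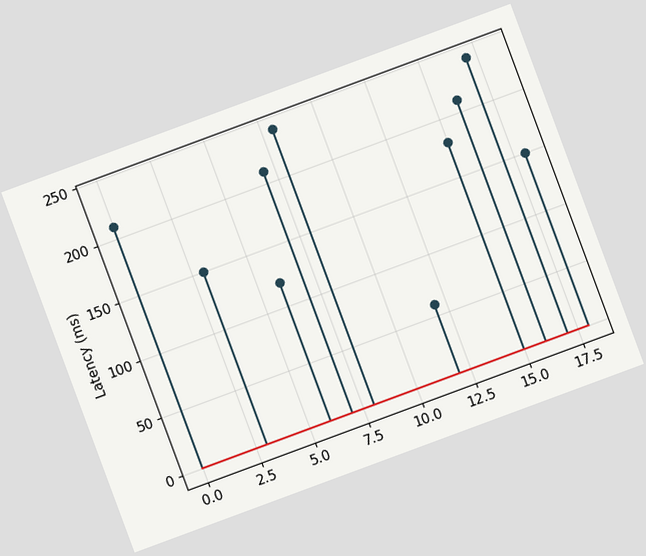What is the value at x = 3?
150ms

The chart is tilted about 20° counter-clockwise. The stem at x=3 reaches 150ms.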